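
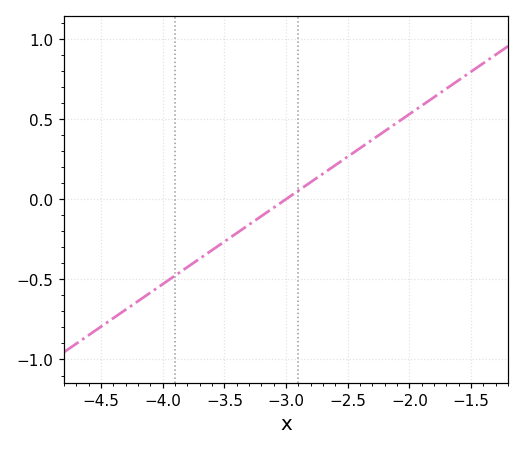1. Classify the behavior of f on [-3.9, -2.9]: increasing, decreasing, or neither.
increasing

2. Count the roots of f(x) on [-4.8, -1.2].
1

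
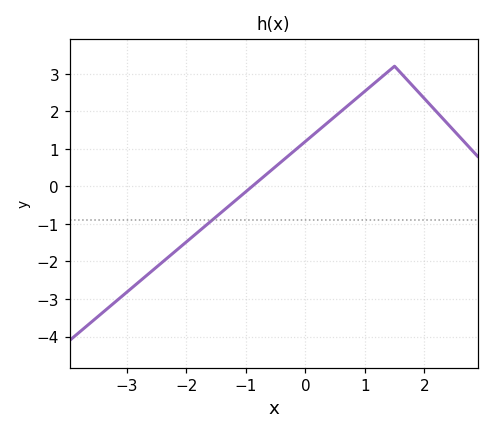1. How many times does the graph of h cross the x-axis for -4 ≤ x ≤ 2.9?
1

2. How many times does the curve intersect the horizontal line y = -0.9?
1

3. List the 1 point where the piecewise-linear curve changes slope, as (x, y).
(1.5, 3.2)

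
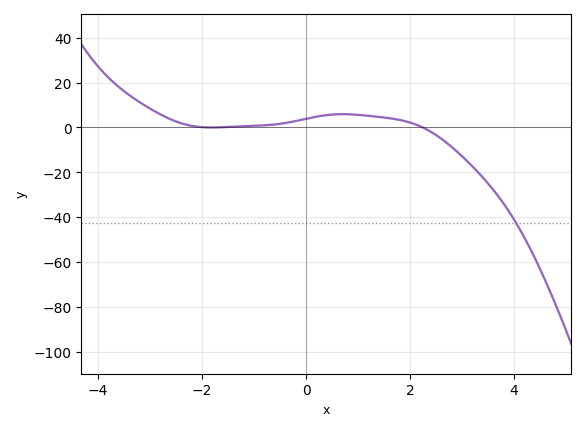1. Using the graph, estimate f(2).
2.2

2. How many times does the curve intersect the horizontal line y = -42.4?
1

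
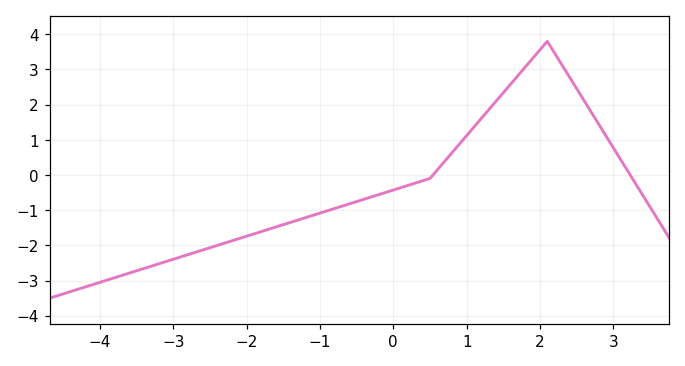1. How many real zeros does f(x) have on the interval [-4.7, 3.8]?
2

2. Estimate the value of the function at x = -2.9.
-2.3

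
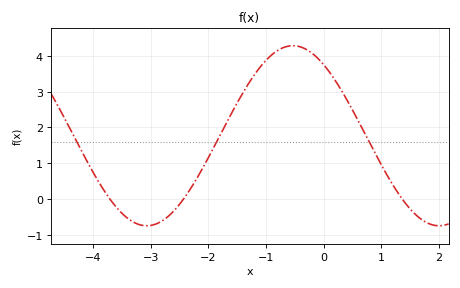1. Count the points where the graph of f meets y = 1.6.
3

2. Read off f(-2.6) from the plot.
-0.3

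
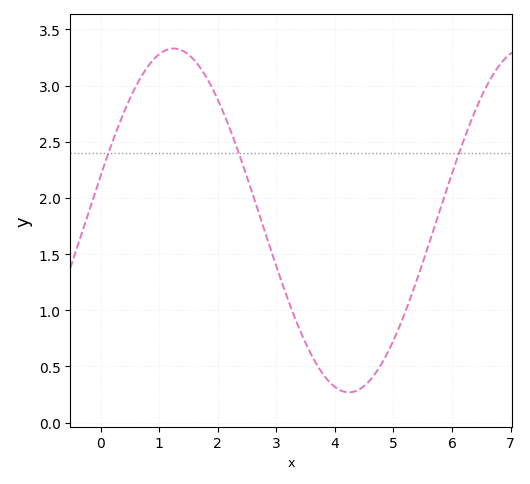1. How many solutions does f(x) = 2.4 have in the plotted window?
3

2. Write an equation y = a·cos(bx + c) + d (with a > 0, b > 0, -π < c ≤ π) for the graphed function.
y = 1.53cos(1.05x - 1.31) + 1.8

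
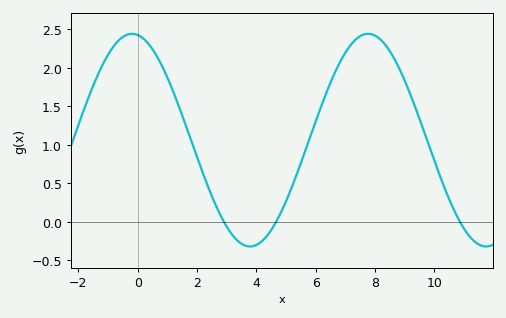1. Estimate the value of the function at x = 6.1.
1.4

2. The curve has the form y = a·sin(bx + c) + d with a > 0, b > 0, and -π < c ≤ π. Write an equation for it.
y = 1.38sin(0.79x + 1.7) + 1.06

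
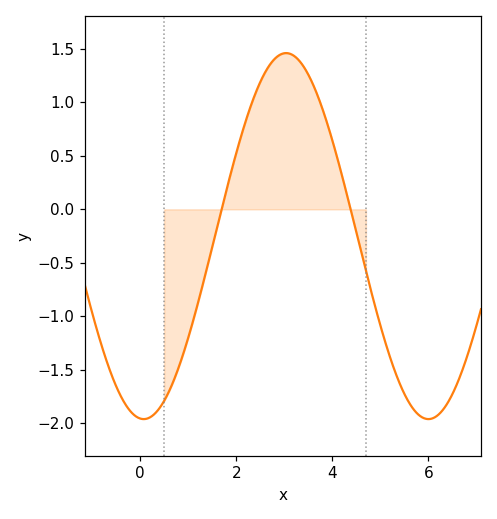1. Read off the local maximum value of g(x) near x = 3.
1.46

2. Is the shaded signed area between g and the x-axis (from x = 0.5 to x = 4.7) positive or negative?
positive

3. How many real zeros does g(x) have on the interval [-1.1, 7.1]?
2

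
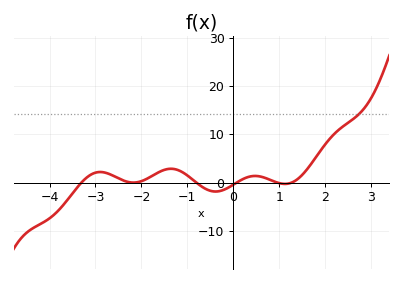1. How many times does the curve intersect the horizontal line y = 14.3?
1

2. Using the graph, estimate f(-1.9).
1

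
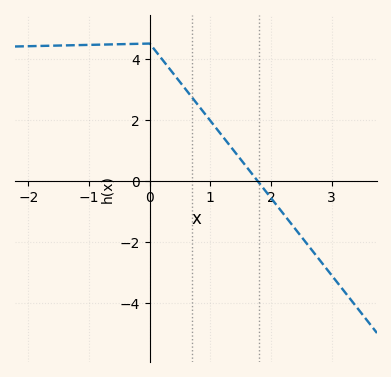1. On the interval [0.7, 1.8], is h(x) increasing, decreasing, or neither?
decreasing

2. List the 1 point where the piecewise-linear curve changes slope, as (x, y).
(0, 4.5)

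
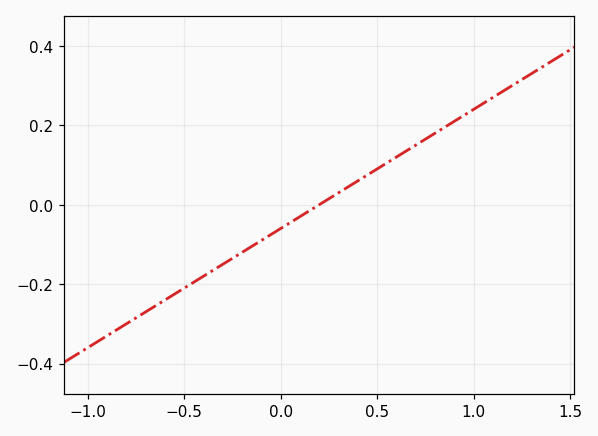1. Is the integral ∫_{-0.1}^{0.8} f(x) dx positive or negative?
positive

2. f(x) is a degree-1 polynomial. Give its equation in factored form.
y = 0.3(x - 0.2)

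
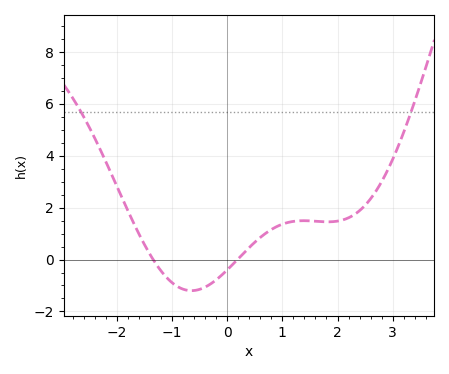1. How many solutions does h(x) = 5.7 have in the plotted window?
2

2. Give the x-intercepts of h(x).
-1.34, 0.186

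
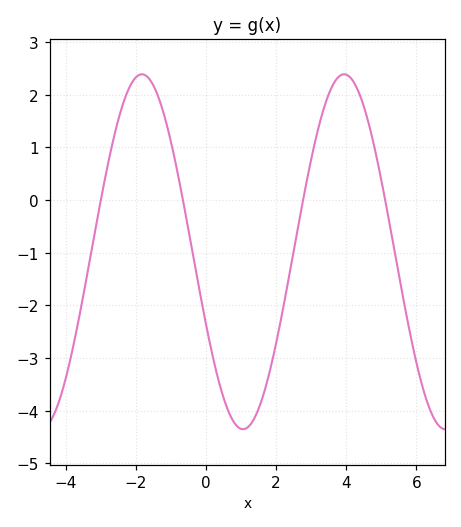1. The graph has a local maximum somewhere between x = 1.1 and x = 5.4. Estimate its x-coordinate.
4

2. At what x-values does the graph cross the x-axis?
-3, -0.6, 2.8, 5.2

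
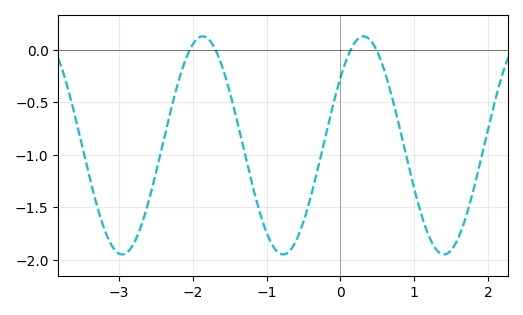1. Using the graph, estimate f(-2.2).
-0.3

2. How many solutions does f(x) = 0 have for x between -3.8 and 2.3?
4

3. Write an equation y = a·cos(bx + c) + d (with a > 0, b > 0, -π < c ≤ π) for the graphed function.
y = 1.04cos(2.9x - 0.9) - 0.91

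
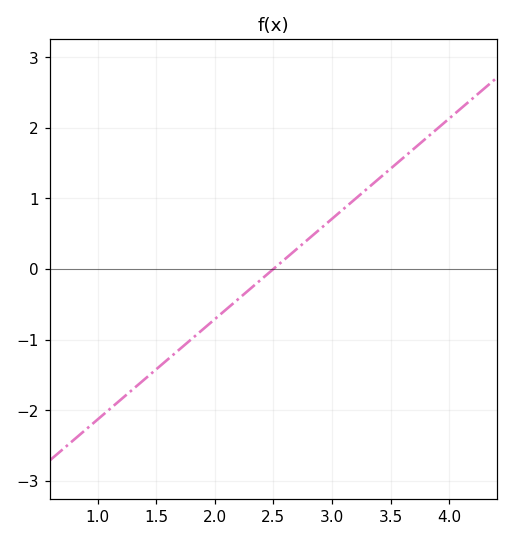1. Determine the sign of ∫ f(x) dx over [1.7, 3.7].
positive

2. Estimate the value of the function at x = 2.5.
0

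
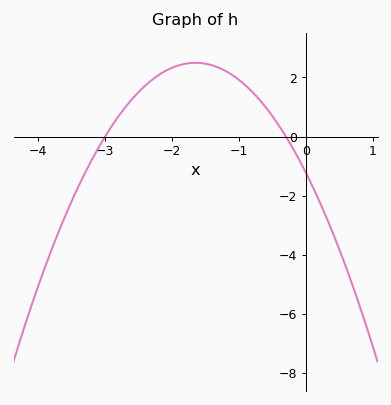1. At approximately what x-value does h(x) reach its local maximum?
-1.65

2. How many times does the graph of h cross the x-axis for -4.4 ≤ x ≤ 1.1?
2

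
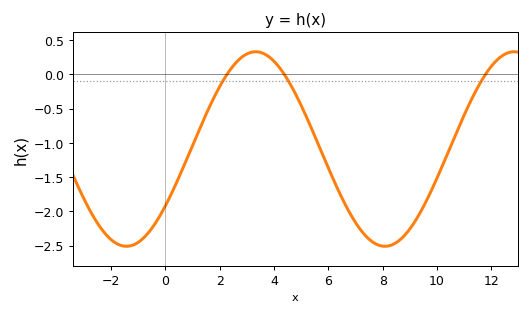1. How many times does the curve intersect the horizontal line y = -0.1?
3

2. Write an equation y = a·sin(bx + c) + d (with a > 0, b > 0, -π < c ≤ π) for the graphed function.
y = 1.42sin(0.66x - 0.62) - 1.09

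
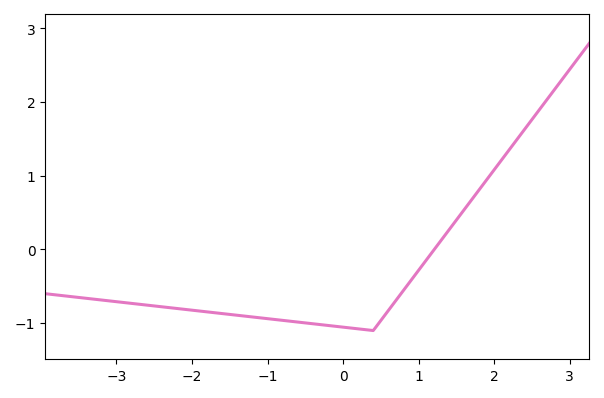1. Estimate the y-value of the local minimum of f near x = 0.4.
-1.1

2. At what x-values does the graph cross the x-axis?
1.2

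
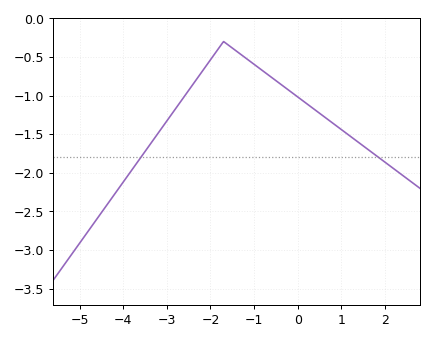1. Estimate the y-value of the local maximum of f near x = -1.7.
-0.301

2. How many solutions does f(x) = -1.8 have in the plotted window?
2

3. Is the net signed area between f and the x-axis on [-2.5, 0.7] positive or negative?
negative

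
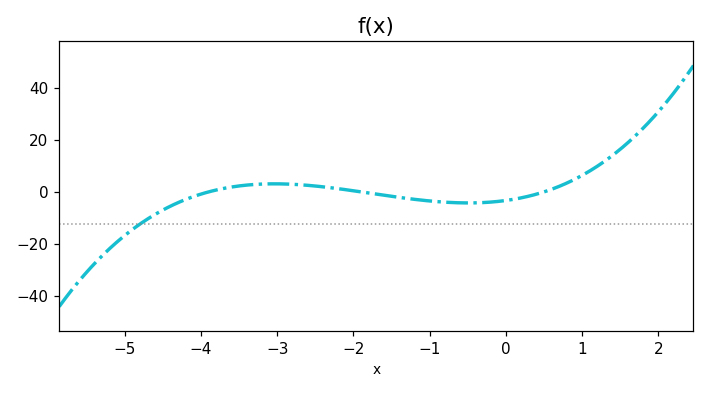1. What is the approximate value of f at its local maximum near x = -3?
3.09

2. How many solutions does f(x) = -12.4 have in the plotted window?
1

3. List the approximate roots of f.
-3.9, -1.9, 0.5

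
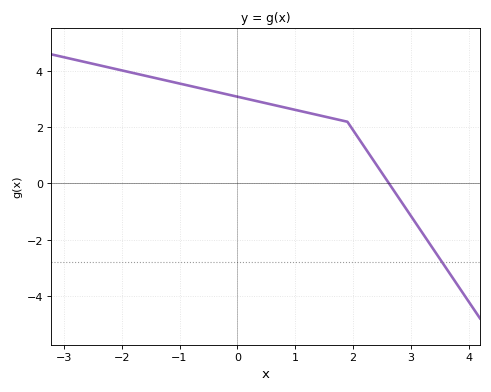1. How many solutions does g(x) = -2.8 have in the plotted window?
1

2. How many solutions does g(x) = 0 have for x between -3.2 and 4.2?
1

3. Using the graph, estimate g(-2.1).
4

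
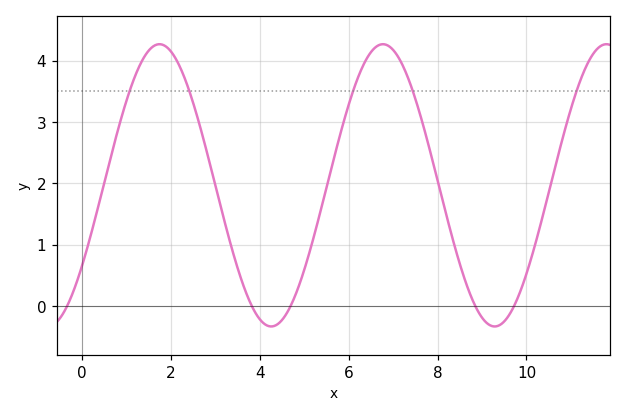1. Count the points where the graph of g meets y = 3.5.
5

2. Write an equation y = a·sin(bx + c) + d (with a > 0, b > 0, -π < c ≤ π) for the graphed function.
y = 2.3sin(1.25x - 0.61) + 1.97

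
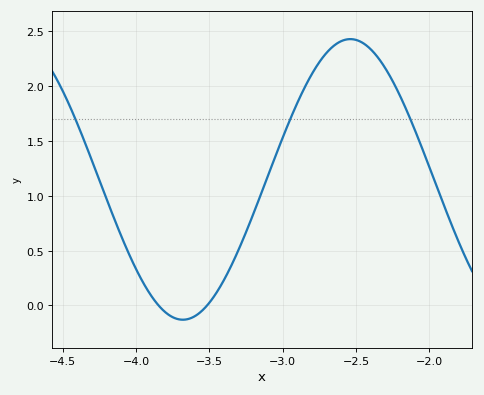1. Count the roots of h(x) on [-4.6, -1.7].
2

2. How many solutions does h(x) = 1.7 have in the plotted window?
3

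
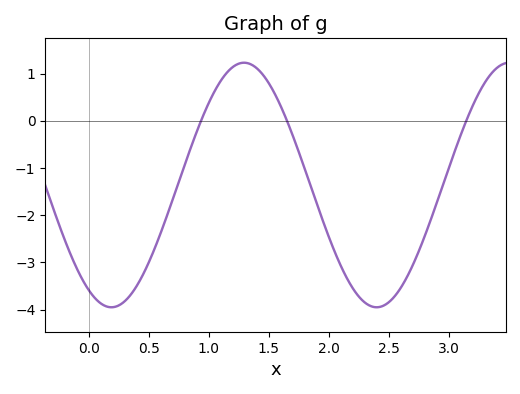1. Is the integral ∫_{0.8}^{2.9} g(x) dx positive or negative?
negative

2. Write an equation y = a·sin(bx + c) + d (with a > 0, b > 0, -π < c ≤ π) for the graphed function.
y = 2.59sin(2.84x - 2.1) - 1.36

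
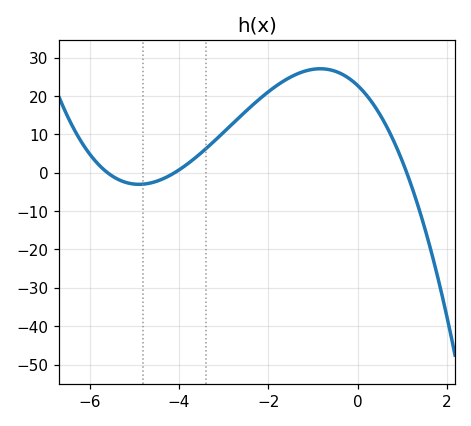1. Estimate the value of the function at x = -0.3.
25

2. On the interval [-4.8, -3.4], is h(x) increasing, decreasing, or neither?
increasing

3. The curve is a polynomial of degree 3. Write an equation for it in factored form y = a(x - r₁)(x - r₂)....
y = -0.9(x + 5.6)(x + 4.1)(x - 1.1)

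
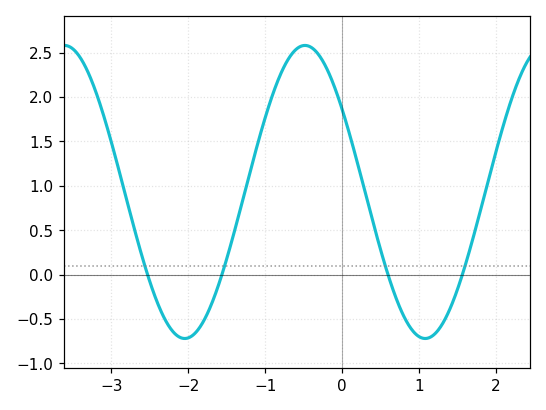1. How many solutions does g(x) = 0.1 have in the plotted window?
4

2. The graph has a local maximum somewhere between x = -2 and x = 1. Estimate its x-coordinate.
-0.483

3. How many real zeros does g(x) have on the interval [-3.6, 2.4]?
4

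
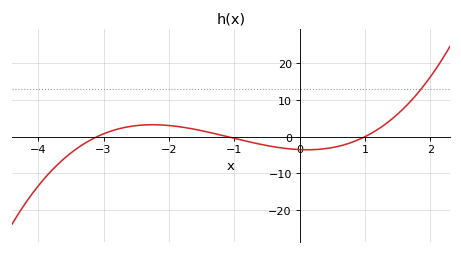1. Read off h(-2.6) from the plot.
3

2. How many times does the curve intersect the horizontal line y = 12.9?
1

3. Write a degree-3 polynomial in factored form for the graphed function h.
y = 1.03(x + 3.1)(x + 1.1)(x - 1)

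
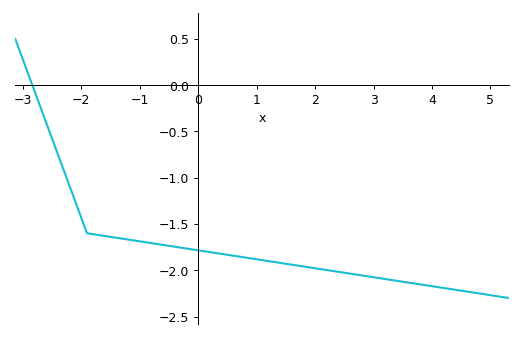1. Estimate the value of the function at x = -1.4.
-1.65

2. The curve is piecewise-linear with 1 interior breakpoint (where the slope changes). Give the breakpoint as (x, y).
(-1.9, -1.6)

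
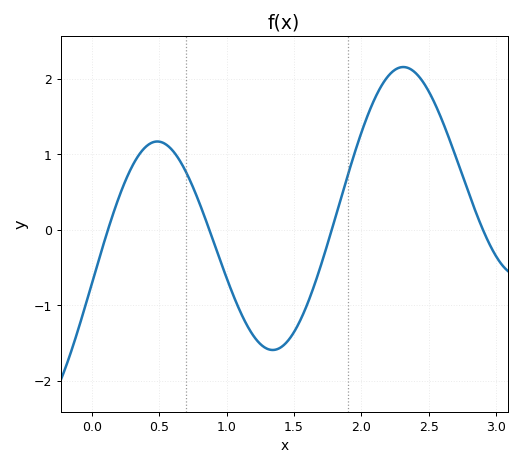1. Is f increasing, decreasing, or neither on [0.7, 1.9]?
neither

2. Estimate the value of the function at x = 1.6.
-1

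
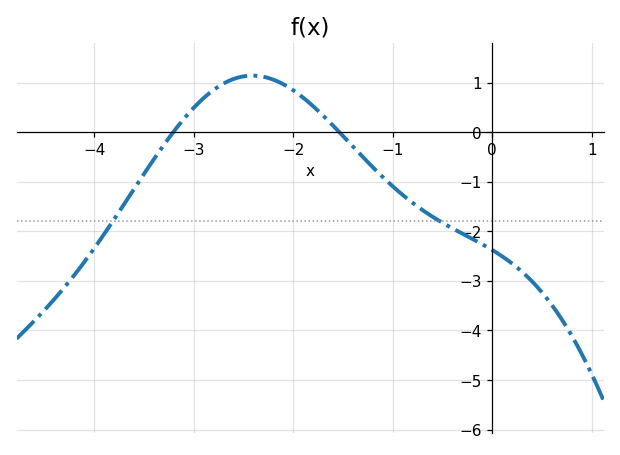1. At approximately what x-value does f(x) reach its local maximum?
-2.4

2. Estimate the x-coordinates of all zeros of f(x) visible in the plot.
-3.2, -1.5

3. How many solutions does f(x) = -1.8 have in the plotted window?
2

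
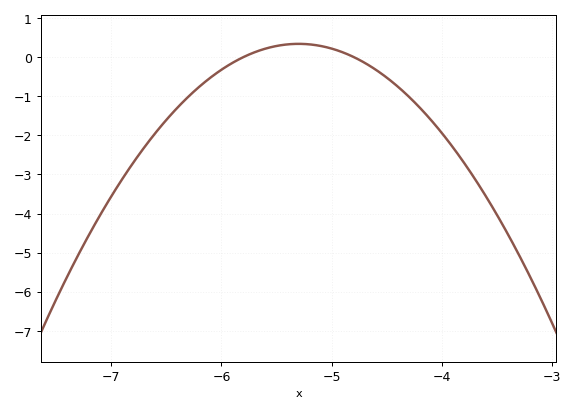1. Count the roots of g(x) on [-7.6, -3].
2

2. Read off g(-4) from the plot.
-1.94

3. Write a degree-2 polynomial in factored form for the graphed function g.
y = -1.35(x + 5.8)(x + 4.8)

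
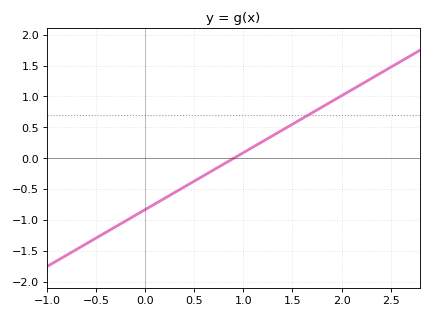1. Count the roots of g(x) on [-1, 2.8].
1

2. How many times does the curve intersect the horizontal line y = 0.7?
1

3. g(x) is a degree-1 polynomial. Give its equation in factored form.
y = 0.92(x - 0.9)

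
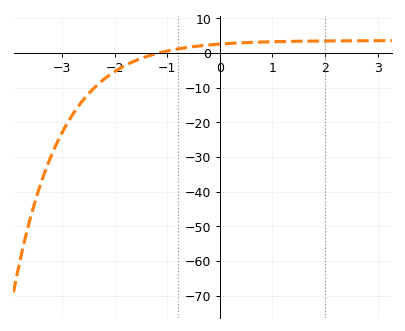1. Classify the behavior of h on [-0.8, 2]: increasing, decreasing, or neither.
increasing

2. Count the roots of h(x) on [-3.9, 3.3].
1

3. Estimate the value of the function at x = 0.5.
2.98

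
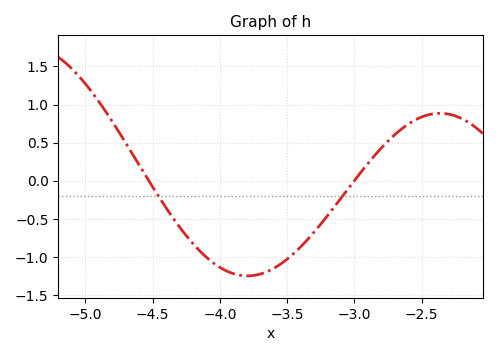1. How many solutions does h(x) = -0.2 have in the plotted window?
2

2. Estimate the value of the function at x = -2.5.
0.837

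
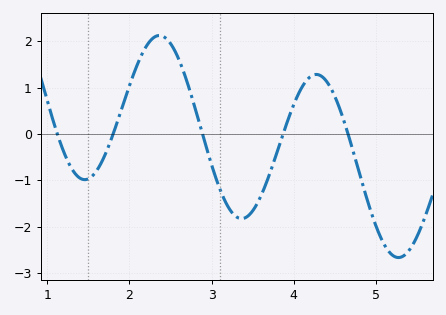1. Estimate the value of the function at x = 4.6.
0.3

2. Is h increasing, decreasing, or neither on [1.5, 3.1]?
neither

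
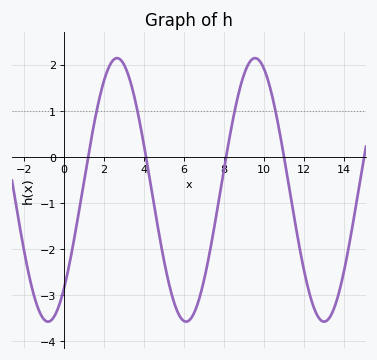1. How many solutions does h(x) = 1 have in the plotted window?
4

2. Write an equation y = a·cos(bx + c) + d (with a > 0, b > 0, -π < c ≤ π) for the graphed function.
y = 2.86cos(0.91x - 2.4) - 0.72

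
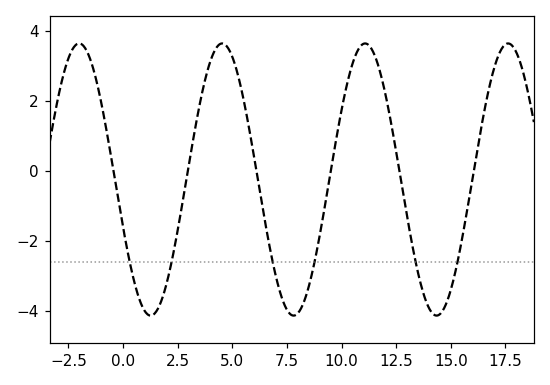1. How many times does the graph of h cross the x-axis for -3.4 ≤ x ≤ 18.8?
6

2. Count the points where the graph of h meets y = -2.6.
6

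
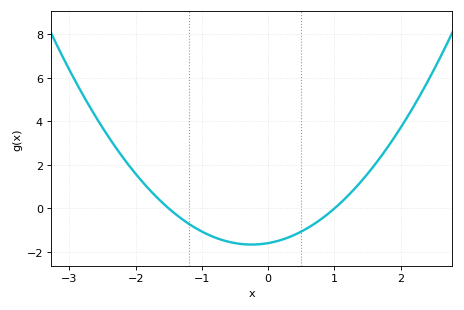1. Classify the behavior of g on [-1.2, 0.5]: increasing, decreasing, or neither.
neither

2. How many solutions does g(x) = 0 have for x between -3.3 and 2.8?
2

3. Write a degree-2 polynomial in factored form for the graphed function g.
y = 1.06(x + 1.5)(x - 1)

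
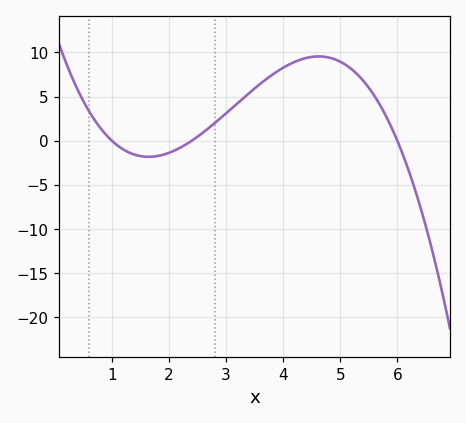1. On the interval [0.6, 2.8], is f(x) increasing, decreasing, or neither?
neither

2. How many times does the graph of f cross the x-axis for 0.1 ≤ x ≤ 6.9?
3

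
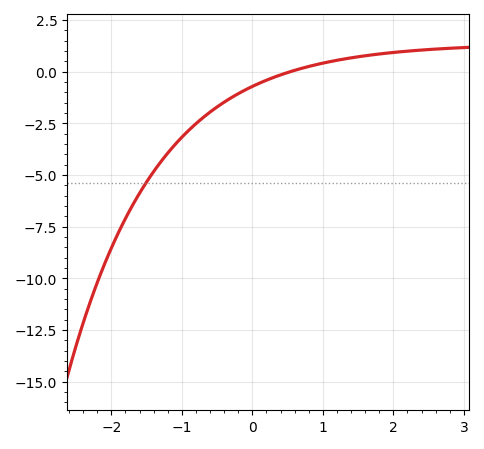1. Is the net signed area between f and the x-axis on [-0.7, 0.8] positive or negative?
negative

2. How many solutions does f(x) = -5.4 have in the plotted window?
1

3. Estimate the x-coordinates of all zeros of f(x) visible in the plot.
0.535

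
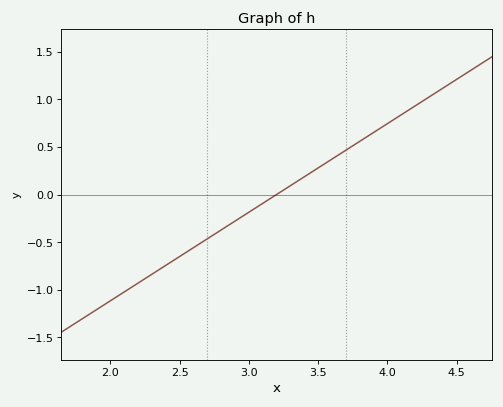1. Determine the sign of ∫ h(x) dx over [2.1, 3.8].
negative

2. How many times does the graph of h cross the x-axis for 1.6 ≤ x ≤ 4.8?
1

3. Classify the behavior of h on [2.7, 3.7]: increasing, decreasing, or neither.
increasing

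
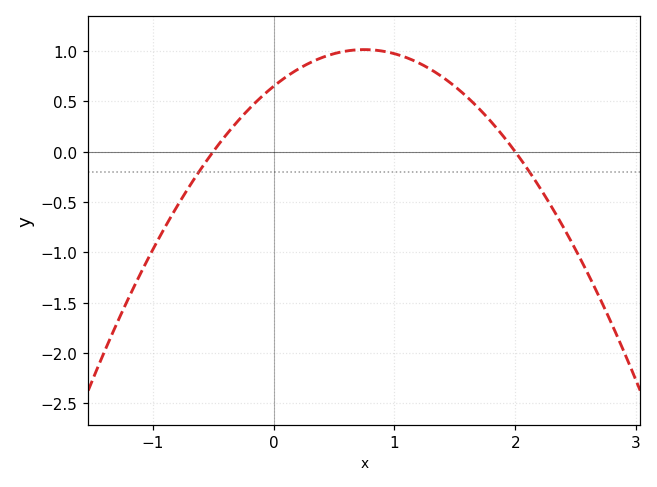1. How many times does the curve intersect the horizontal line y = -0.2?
2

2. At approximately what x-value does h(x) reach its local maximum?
0.75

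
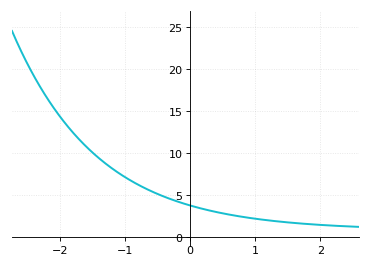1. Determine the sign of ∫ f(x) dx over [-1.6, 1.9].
positive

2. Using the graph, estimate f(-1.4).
9.5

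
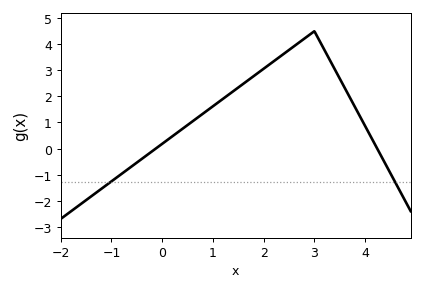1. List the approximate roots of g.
-0.1, 4.2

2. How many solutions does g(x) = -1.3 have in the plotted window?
2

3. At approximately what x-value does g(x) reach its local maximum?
3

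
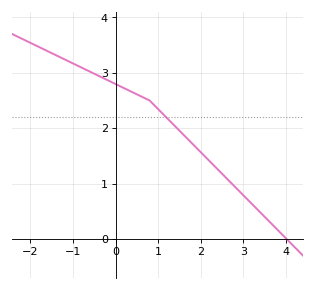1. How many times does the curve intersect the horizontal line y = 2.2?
1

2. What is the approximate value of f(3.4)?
0.5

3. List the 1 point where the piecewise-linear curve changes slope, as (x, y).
(0.8, 2.5)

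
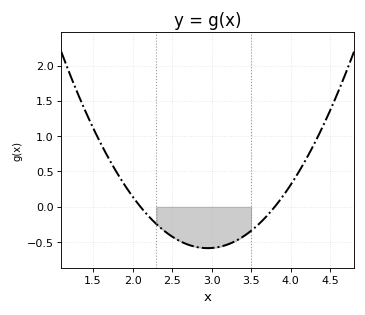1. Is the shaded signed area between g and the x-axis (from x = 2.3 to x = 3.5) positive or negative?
negative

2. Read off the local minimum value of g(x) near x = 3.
-0.6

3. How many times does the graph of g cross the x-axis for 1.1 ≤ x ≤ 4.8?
2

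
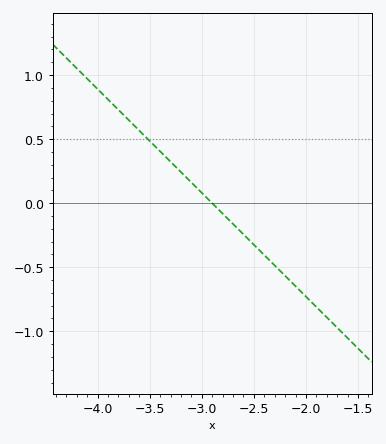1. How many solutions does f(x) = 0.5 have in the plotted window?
1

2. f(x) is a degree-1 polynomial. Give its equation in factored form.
y = -0.81(x + 2.9)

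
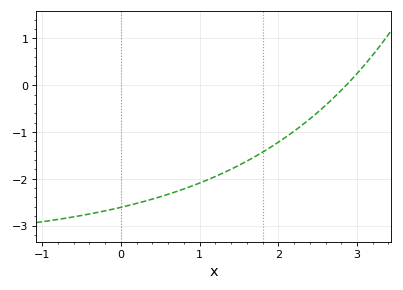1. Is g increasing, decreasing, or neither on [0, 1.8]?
increasing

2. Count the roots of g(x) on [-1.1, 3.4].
1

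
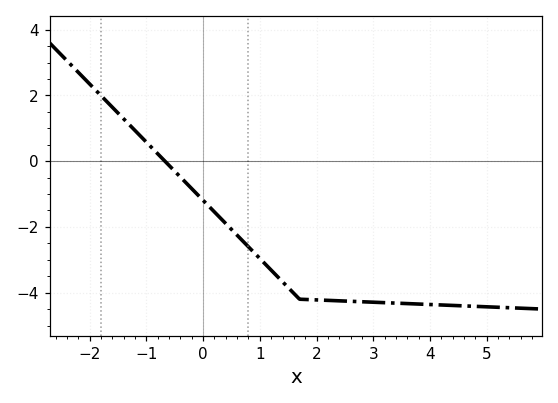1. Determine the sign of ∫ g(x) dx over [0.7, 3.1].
negative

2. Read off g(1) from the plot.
-2.96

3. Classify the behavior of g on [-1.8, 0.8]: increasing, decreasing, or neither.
decreasing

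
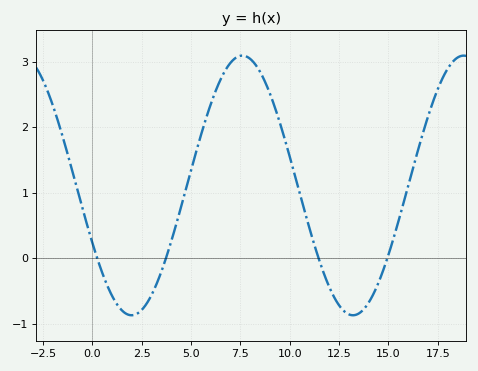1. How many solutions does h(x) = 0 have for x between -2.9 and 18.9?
4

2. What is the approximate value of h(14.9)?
-0.04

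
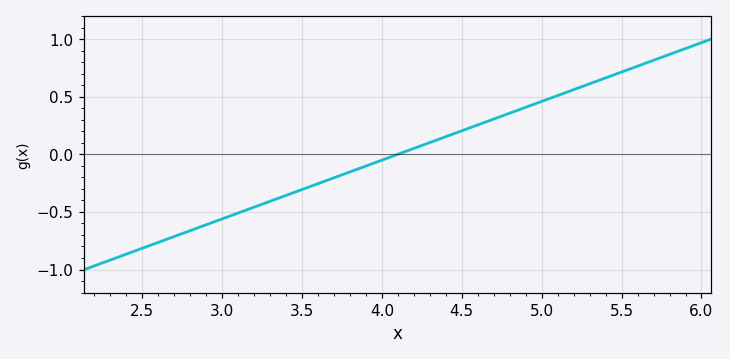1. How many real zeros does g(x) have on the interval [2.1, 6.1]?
1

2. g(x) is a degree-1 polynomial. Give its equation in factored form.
y = 0.51(x - 4.1)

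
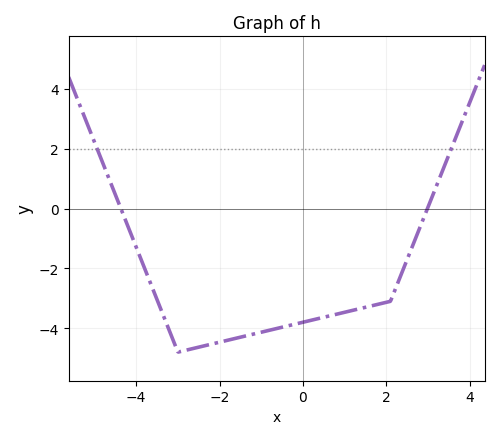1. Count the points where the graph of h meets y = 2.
2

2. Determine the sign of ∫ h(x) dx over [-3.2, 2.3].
negative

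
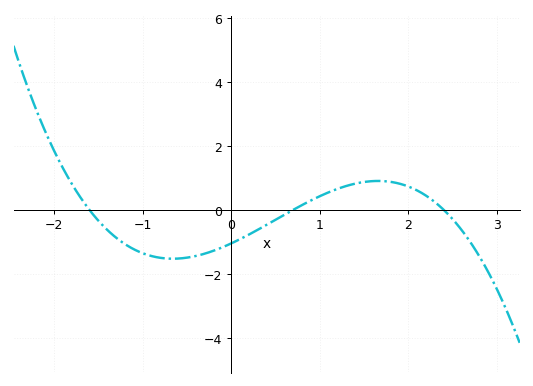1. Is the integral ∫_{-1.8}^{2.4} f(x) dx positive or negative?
negative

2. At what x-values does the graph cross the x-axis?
-1.6, 0.7, 2.4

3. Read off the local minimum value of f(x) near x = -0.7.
-1.6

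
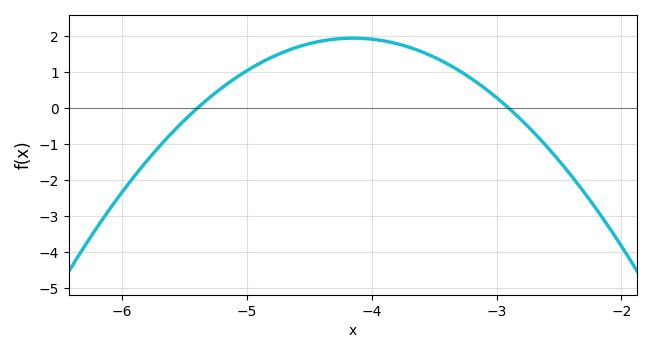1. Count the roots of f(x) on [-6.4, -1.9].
2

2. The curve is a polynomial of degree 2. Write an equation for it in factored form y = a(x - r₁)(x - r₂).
y = -1.25(x + 5.4)(x + 2.9)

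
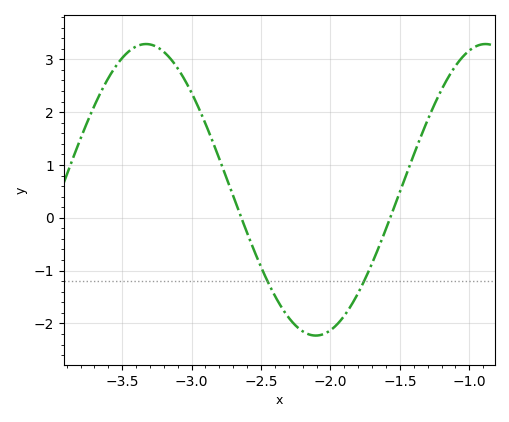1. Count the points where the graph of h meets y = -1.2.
2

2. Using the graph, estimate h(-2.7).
0.41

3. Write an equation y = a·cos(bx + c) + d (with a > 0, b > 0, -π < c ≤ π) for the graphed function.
y = 2.76cos(2.57x + 2.27) + 0.53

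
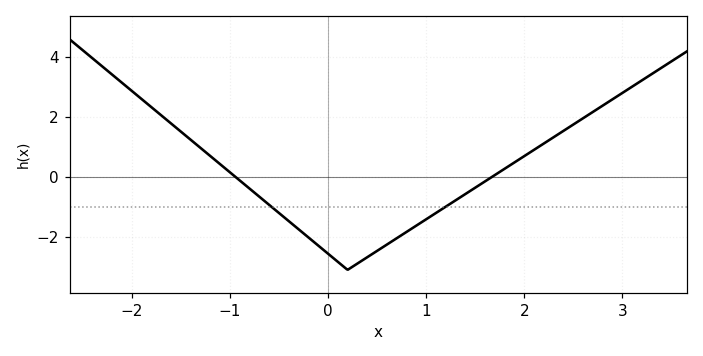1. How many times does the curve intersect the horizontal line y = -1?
2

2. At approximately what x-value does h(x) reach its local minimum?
0.199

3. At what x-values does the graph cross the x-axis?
-0.94, 1.67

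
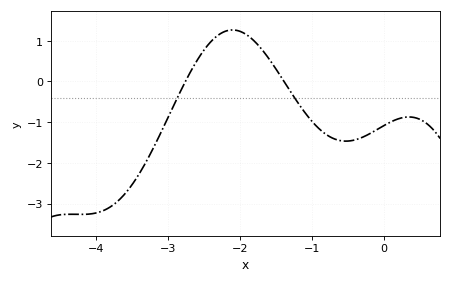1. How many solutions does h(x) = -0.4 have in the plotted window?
2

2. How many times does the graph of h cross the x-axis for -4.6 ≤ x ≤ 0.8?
2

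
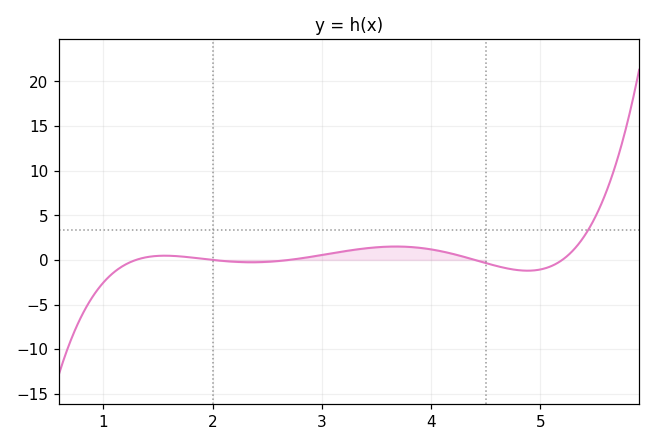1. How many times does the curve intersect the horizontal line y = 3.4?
1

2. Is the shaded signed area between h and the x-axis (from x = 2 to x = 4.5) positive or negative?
positive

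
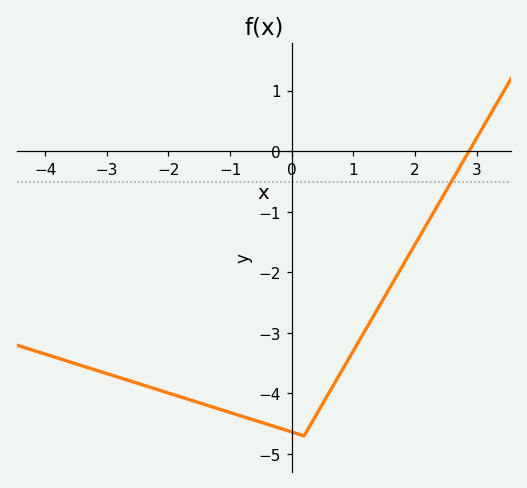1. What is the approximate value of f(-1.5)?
-4.15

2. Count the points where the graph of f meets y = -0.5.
1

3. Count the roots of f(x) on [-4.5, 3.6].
1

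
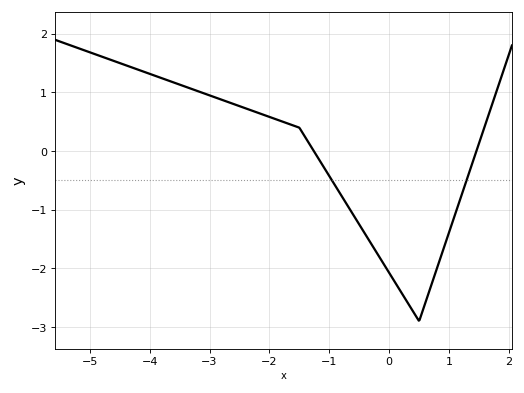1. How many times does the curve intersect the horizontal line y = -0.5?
2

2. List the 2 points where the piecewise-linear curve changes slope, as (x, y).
(-1.5, 0.4); (0.5, -2.9)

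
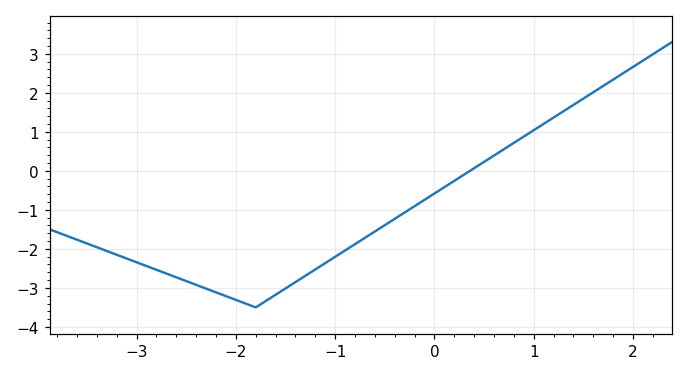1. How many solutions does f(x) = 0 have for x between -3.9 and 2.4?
1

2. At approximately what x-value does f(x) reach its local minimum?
-1.8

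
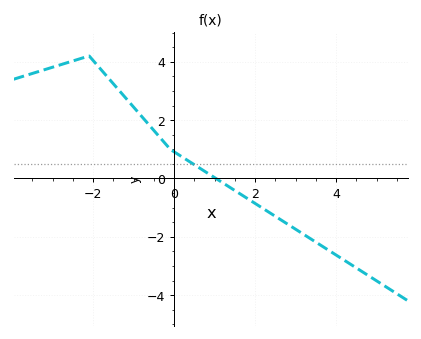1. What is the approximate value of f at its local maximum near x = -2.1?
4.2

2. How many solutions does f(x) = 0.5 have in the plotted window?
1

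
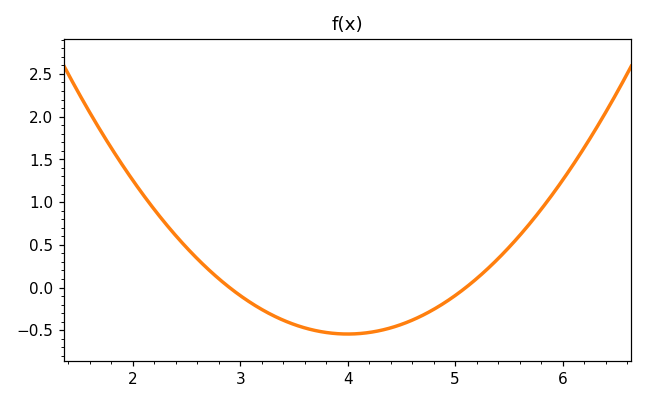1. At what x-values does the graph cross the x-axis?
2.9, 5.1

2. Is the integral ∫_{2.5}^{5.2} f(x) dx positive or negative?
negative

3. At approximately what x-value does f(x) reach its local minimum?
4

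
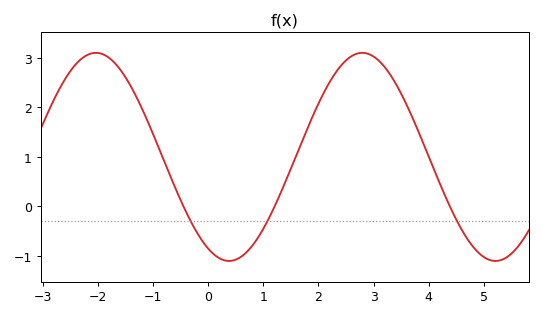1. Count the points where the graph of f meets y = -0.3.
3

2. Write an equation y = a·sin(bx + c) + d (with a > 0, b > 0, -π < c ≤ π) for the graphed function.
y = 2.1sin(1.3x - 2.06) + 1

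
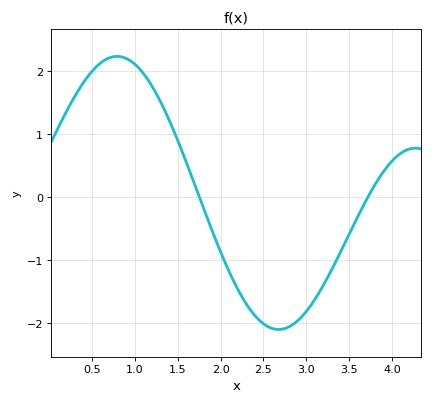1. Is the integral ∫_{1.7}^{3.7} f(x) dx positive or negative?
negative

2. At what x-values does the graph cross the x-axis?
1.75, 3.71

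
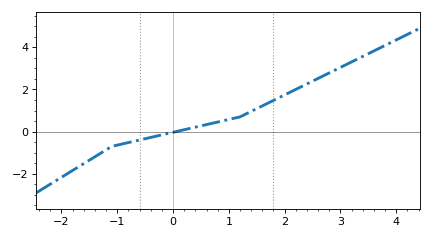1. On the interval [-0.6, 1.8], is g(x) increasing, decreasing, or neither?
increasing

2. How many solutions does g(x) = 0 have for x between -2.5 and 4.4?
1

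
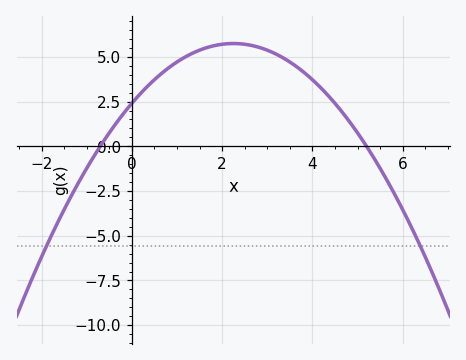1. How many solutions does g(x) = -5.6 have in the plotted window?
2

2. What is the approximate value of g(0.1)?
2.69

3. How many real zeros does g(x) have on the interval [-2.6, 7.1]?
2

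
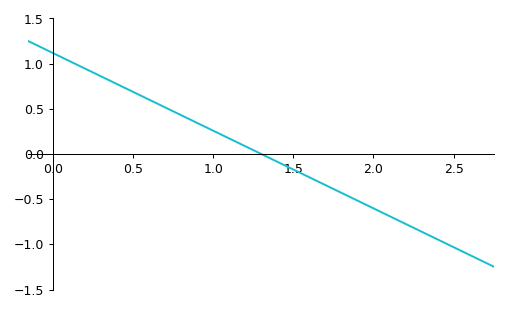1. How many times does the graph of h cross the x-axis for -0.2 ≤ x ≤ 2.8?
1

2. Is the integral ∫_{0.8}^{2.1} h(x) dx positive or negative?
negative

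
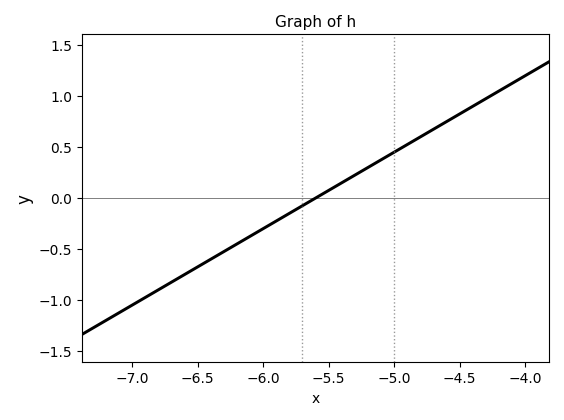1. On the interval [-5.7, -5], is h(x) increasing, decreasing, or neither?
increasing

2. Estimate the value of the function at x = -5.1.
0.375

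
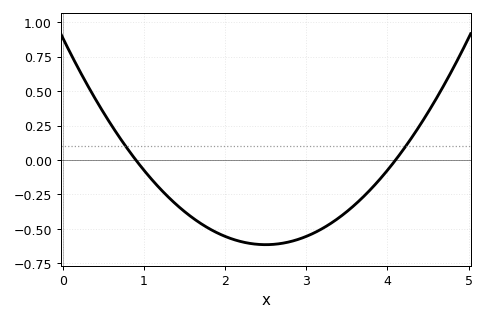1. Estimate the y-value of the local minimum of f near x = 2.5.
-0.62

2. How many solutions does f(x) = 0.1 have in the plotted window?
2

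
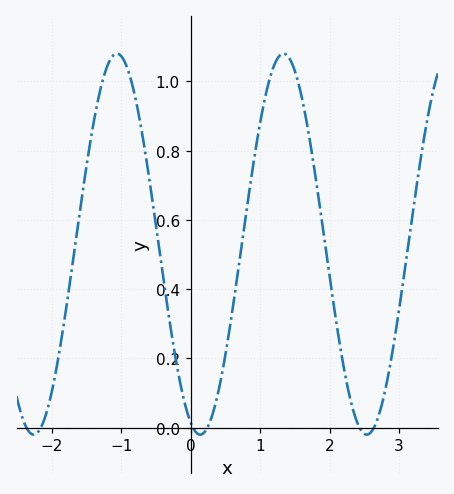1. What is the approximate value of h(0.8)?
0.62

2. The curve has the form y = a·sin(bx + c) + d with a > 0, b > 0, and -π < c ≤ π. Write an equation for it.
y = 0.55sin(2.62x - 1.93) + 0.53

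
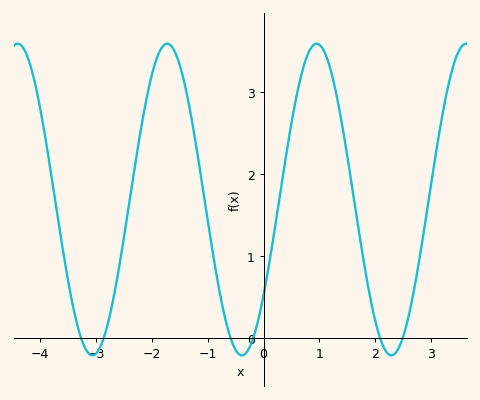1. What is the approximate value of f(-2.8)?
0.1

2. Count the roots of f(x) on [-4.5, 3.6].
6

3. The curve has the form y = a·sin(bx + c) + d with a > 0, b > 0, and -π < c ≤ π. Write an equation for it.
y = 1.9sin(2.4x - 0.66) + 1.69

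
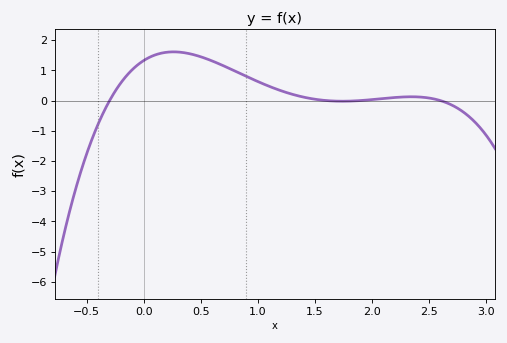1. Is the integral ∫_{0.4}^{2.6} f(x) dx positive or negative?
positive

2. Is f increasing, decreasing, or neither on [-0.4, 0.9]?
neither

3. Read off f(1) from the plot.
0.6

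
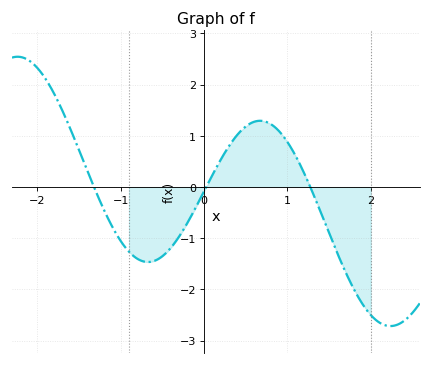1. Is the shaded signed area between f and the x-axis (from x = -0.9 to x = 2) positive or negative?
negative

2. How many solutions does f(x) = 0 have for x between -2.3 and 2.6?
3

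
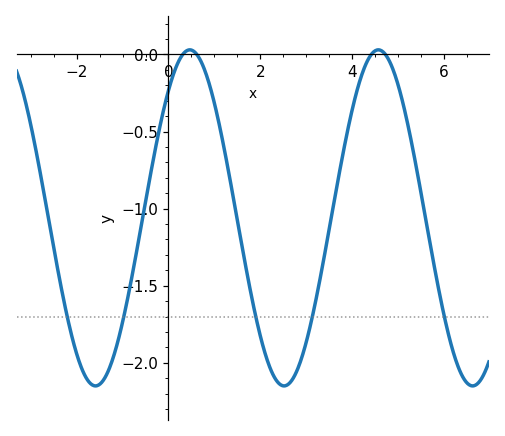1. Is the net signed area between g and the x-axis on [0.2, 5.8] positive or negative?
negative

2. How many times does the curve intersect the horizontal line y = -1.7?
5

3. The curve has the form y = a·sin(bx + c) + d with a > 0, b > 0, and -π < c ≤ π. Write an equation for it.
y = 1.09sin(1.5x + 0.86) - 1.06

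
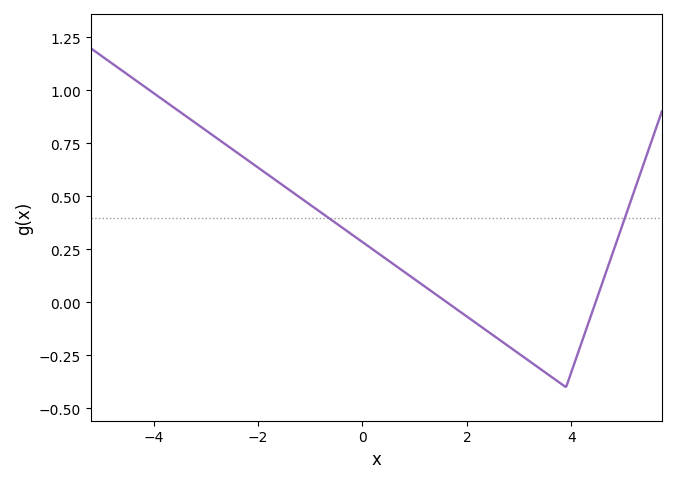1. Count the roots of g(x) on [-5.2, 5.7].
2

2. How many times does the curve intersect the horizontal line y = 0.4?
2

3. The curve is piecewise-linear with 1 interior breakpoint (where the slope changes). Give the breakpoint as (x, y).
(3.9, -0.4)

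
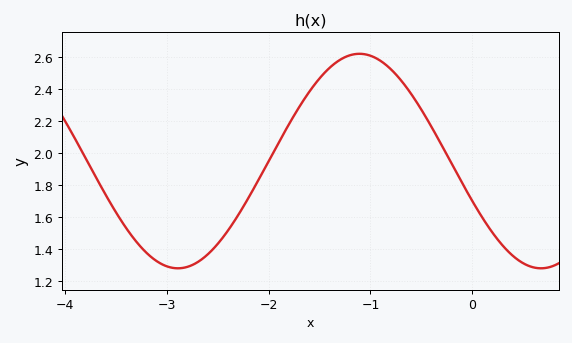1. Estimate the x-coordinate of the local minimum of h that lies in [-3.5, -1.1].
-2.89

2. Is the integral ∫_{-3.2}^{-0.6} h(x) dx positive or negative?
positive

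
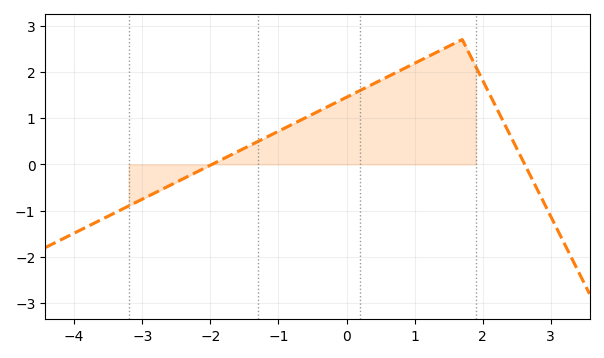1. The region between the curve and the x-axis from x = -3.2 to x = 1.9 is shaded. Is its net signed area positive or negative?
positive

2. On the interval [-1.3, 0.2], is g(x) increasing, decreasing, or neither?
increasing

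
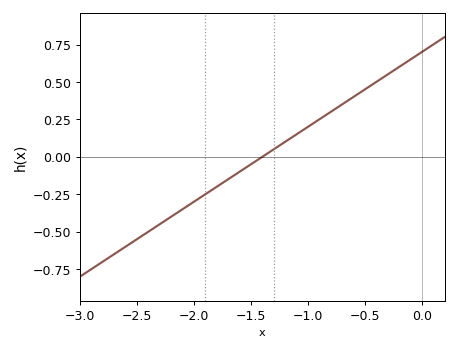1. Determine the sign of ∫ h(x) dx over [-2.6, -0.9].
negative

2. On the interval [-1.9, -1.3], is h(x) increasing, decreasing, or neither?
increasing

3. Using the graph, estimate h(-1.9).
-0.25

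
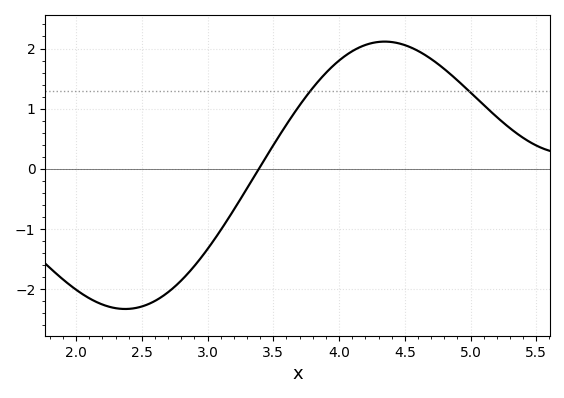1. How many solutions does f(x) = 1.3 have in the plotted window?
2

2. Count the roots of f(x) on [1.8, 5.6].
1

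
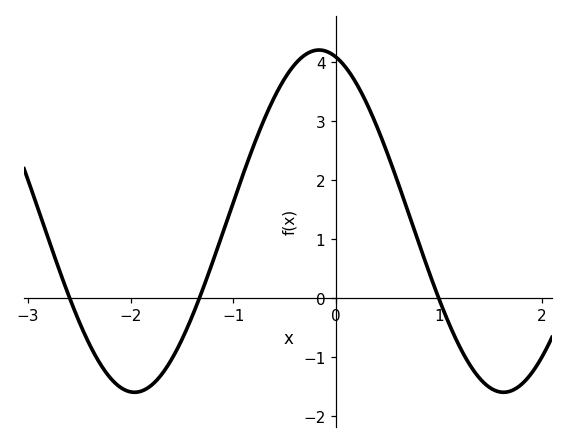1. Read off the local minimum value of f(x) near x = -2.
-1.6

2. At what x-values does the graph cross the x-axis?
-2.59, -1.33, 0.998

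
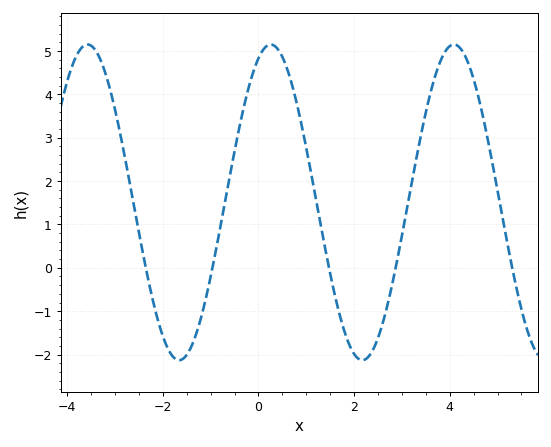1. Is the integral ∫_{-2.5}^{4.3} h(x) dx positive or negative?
positive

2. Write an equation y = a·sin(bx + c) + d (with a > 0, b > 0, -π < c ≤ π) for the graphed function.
y = 3.64sin(1.6x + 1.2) + 1.51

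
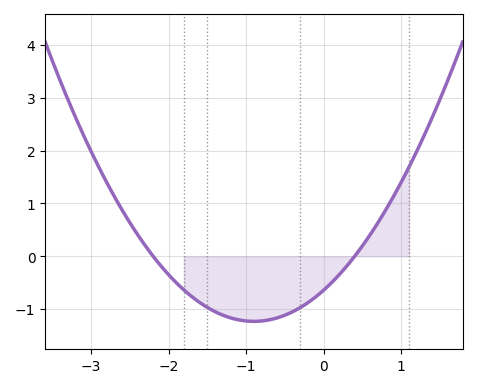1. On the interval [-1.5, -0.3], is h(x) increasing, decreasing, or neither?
neither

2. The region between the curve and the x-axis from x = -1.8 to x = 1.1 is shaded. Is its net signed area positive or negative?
negative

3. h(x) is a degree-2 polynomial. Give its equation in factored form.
y = 0.73(x + 2.2)(x - 0.4)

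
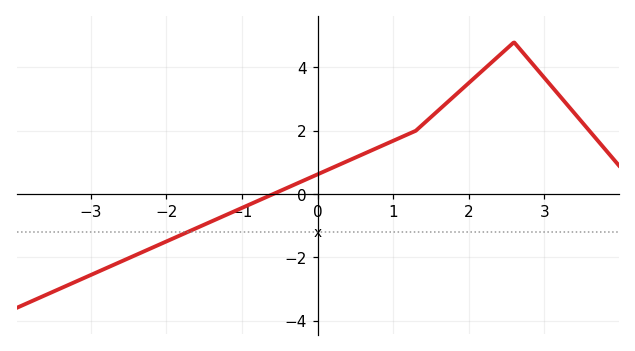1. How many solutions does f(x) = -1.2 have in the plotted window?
1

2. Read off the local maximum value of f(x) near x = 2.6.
4.8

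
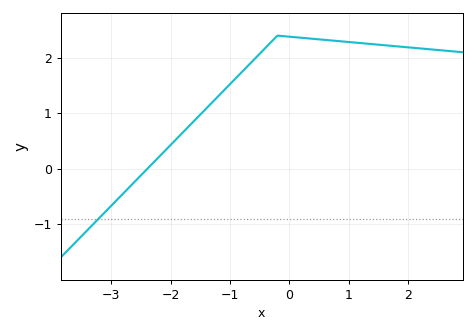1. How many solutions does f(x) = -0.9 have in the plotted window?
1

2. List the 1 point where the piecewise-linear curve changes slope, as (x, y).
(-0.2, 2.4)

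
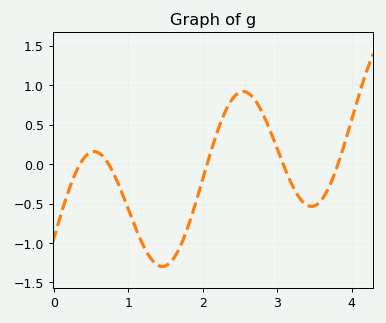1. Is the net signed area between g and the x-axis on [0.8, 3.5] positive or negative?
negative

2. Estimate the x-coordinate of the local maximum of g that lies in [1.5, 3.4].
2.5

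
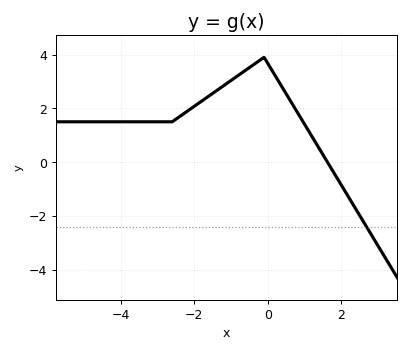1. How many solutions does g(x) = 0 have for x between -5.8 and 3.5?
1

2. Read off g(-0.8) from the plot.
3.2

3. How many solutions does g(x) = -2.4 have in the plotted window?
1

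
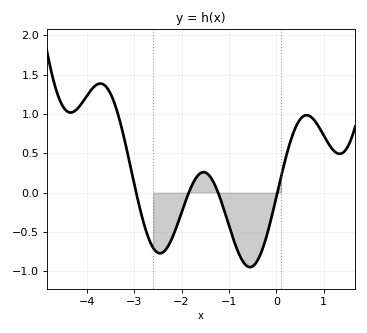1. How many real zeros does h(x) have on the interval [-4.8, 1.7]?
4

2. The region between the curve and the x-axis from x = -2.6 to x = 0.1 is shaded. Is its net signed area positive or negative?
negative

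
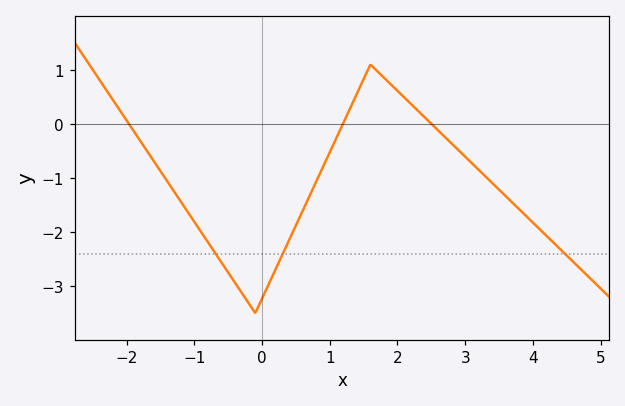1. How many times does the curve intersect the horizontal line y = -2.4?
3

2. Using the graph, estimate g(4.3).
-2.2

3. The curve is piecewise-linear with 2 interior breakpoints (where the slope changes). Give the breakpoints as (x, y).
(-0.1, -3.5); (1.6, 1.1)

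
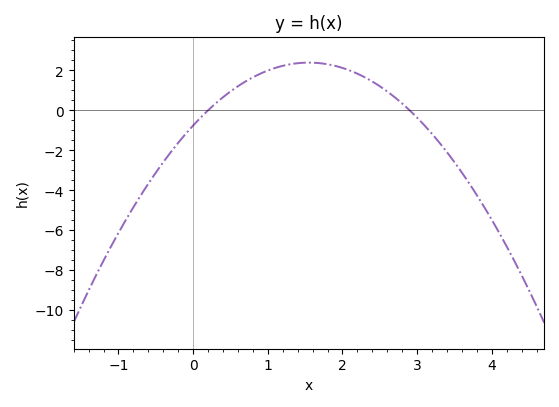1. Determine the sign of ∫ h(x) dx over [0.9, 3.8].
positive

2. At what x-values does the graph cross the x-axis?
0.2, 2.9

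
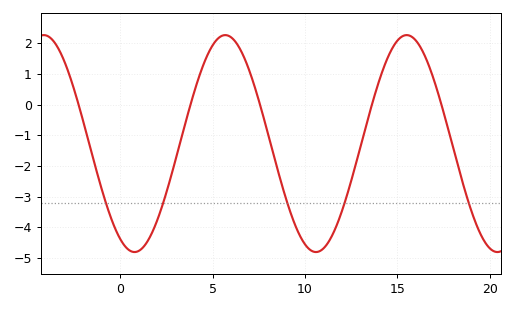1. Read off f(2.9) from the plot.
-2.02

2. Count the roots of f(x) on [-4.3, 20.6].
5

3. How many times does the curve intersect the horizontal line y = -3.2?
5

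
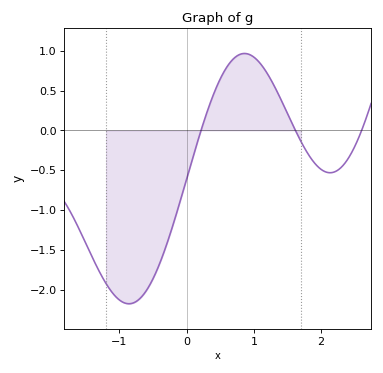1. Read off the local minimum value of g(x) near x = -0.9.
-2.2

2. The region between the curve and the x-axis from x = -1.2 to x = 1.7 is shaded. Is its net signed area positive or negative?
negative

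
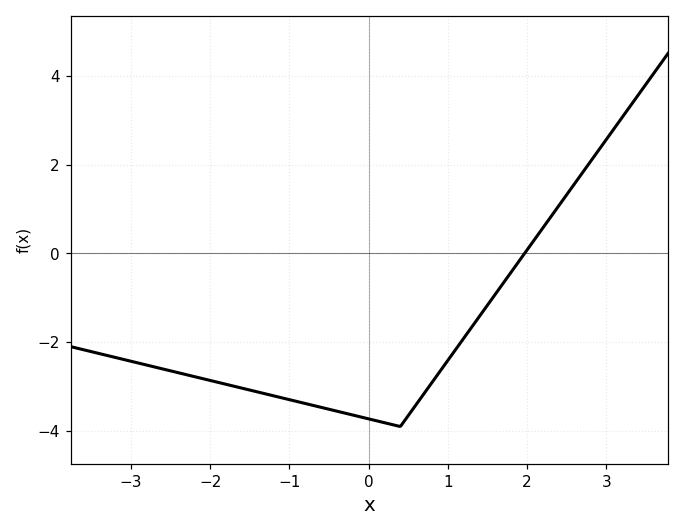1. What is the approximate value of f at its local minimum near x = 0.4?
-3.9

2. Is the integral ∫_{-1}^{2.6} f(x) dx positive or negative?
negative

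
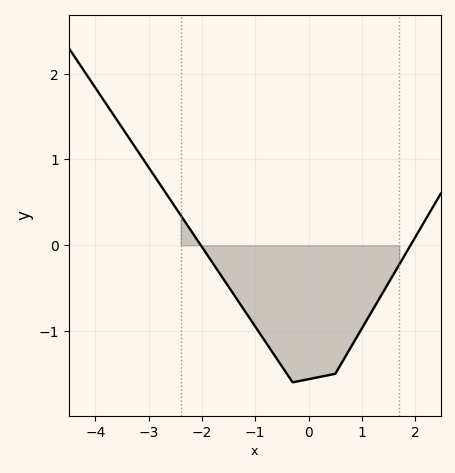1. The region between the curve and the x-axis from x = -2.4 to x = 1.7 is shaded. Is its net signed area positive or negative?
negative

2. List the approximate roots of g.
-2, 1.9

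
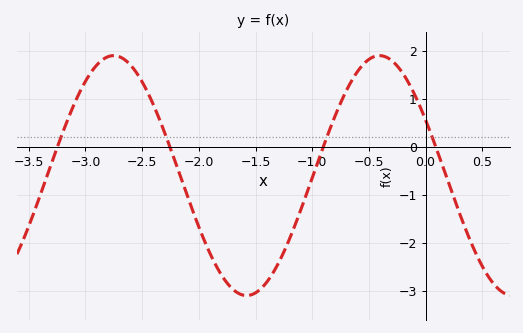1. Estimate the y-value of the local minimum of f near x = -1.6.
-3.1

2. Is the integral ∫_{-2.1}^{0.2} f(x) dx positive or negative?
negative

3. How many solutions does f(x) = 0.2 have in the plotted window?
4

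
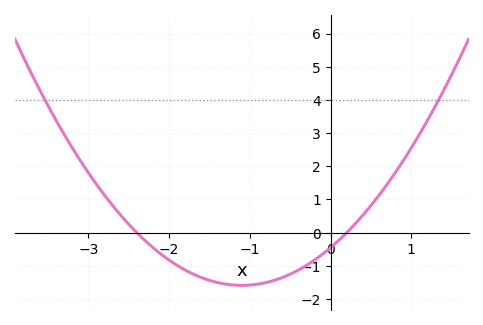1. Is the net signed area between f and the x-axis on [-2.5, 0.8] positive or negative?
negative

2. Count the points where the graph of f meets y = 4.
2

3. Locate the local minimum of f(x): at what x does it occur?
-1.1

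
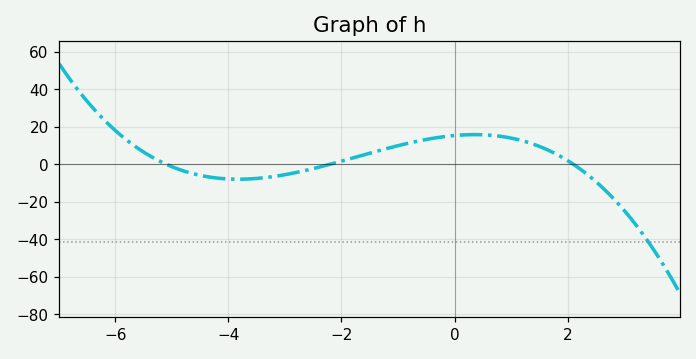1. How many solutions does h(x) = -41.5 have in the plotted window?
1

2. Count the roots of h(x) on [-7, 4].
3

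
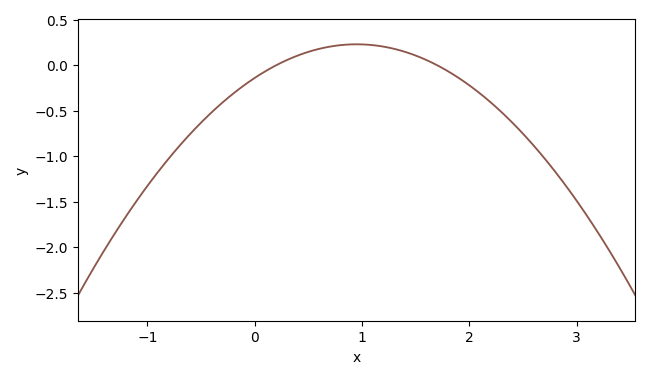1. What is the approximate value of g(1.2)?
0.2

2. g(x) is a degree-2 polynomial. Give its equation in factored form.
y = -0.41(x - 0.2)(x - 1.7)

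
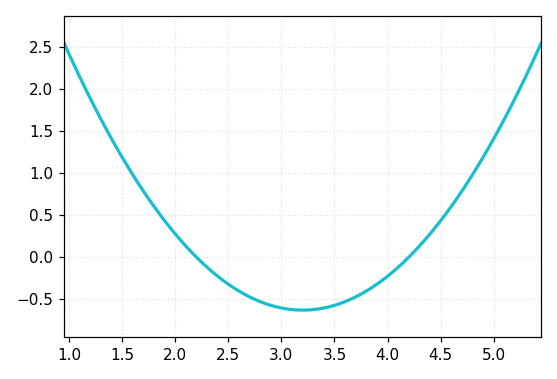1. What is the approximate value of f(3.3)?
-0.6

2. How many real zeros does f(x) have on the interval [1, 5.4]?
2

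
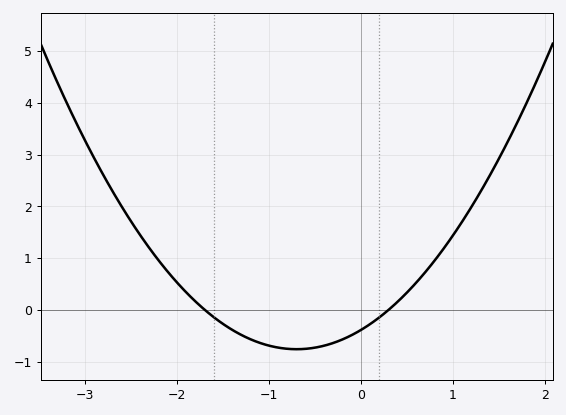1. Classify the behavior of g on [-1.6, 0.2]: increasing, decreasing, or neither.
neither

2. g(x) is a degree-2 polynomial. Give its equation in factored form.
y = 0.76(x + 1.7)(x - 0.3)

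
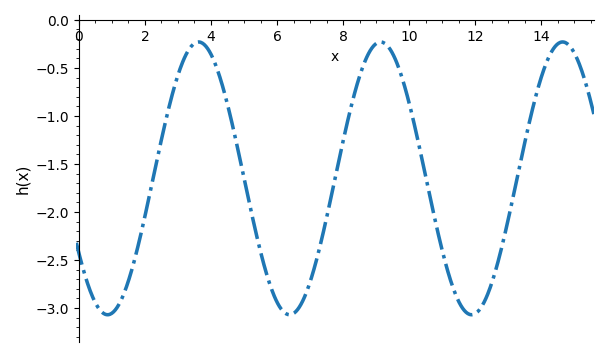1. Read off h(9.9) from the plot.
-0.736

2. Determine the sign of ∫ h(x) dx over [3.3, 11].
negative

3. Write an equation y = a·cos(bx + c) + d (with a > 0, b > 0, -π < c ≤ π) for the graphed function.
y = 1.42cos(1.14x + 2.15) - 1.65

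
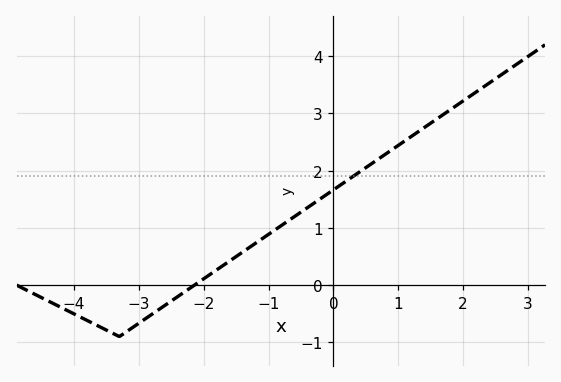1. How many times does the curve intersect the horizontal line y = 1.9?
1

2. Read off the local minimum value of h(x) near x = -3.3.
-0.899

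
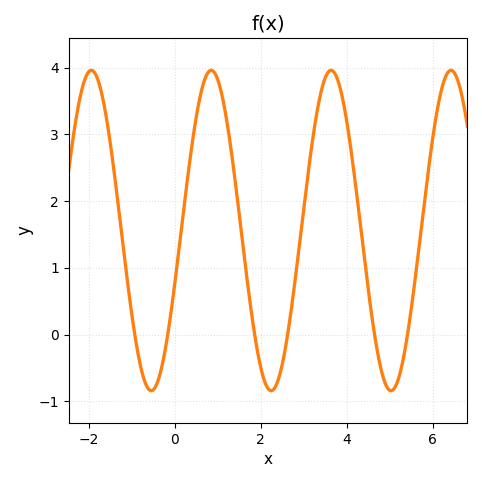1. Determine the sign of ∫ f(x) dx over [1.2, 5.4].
positive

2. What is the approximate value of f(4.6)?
0.2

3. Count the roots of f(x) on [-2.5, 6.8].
6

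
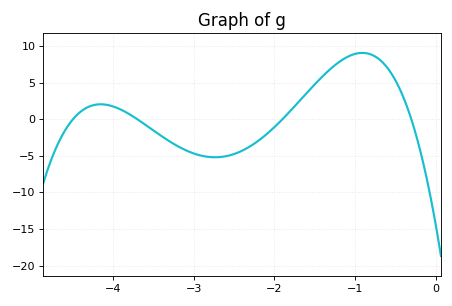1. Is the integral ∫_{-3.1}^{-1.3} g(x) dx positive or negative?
negative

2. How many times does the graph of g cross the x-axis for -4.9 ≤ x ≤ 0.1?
4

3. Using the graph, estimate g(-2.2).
-3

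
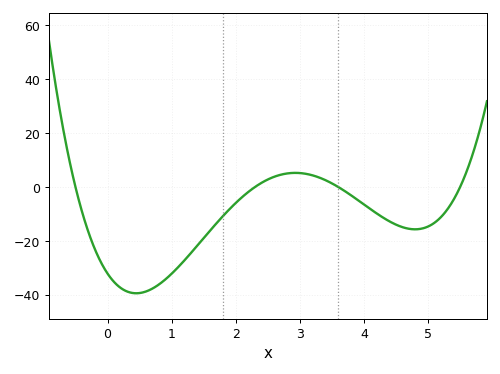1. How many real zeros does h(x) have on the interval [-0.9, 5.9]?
4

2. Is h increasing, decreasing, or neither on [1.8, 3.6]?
neither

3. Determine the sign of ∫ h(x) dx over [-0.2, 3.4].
negative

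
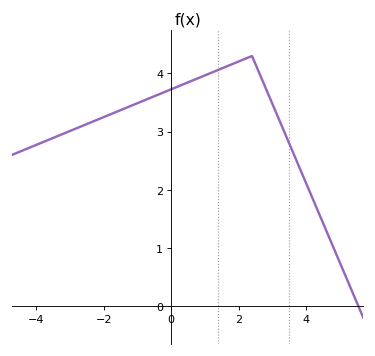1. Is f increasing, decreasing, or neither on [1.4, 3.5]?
neither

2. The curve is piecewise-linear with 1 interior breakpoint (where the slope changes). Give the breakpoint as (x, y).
(2.4, 4.3)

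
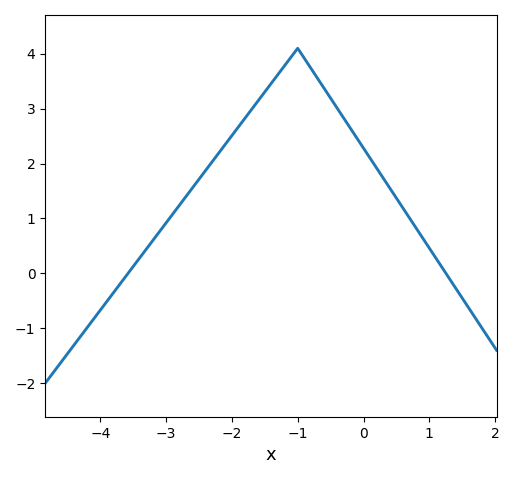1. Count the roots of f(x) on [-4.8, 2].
2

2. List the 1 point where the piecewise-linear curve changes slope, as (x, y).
(-1, 4.1)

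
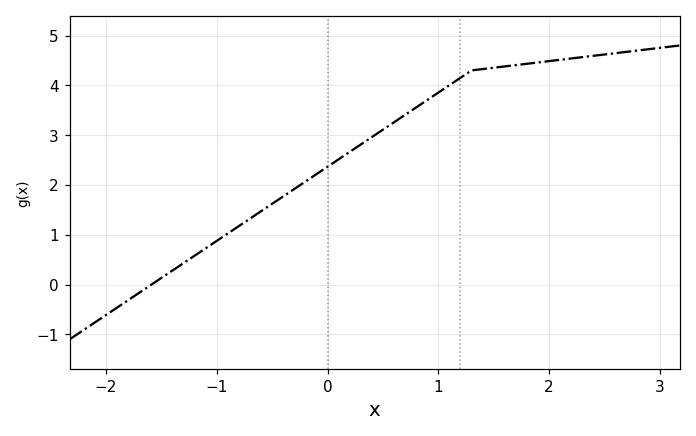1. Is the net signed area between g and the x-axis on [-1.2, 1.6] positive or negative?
positive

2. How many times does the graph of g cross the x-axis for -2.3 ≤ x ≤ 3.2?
1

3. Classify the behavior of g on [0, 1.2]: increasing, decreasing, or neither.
increasing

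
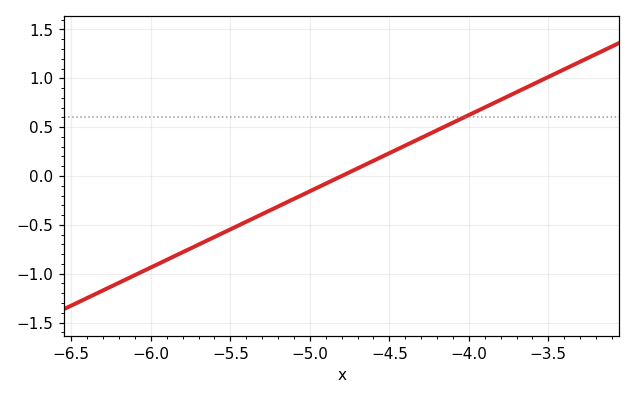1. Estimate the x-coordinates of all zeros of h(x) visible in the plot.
-4.8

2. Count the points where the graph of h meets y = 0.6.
1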